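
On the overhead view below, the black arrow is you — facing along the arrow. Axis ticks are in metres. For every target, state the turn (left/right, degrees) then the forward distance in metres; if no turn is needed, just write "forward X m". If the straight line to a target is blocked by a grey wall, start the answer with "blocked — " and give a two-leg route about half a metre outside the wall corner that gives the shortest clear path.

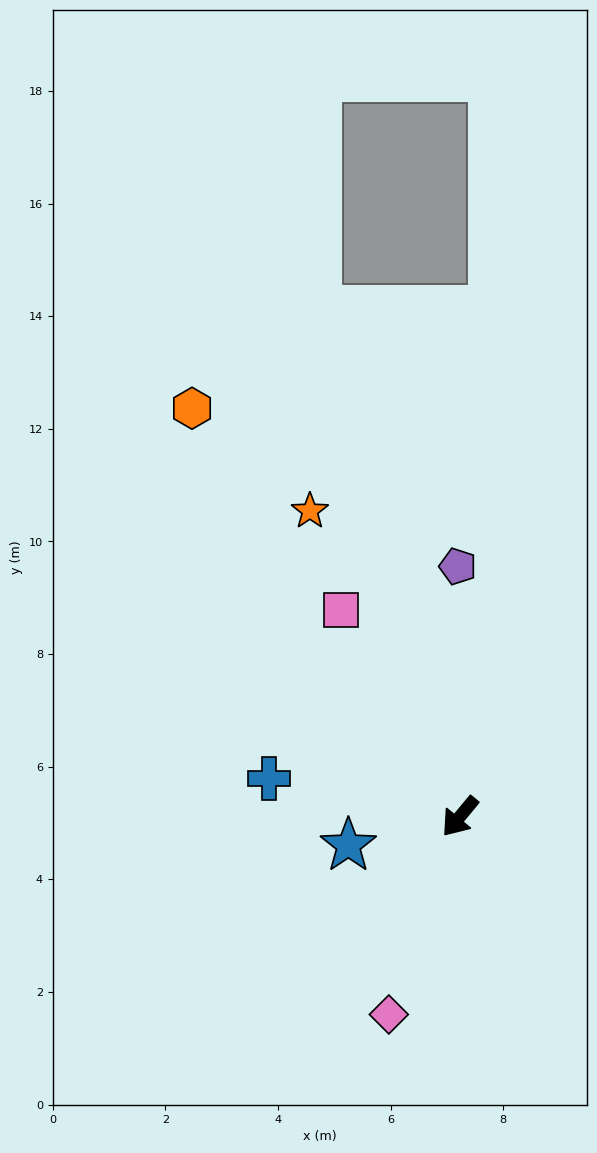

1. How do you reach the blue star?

turn right 36°, forward 2.0 m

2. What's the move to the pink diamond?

turn left 20°, forward 3.7 m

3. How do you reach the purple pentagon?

turn right 140°, forward 4.4 m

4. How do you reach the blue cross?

turn right 62°, forward 3.5 m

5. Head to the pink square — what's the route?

turn right 110°, forward 4.2 m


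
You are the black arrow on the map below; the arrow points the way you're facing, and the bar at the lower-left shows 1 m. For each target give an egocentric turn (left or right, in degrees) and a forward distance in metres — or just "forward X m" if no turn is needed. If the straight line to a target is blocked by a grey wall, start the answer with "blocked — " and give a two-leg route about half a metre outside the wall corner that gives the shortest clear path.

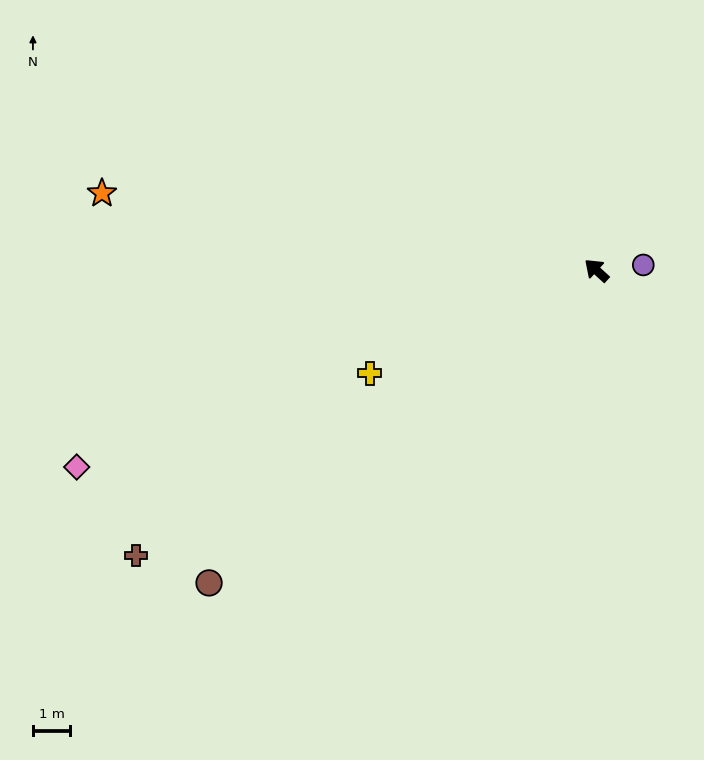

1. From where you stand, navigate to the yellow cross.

turn left 67°, forward 6.7 m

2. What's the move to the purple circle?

turn right 131°, forward 1.3 m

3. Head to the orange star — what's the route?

turn left 33°, forward 13.5 m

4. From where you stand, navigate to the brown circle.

turn left 81°, forward 13.5 m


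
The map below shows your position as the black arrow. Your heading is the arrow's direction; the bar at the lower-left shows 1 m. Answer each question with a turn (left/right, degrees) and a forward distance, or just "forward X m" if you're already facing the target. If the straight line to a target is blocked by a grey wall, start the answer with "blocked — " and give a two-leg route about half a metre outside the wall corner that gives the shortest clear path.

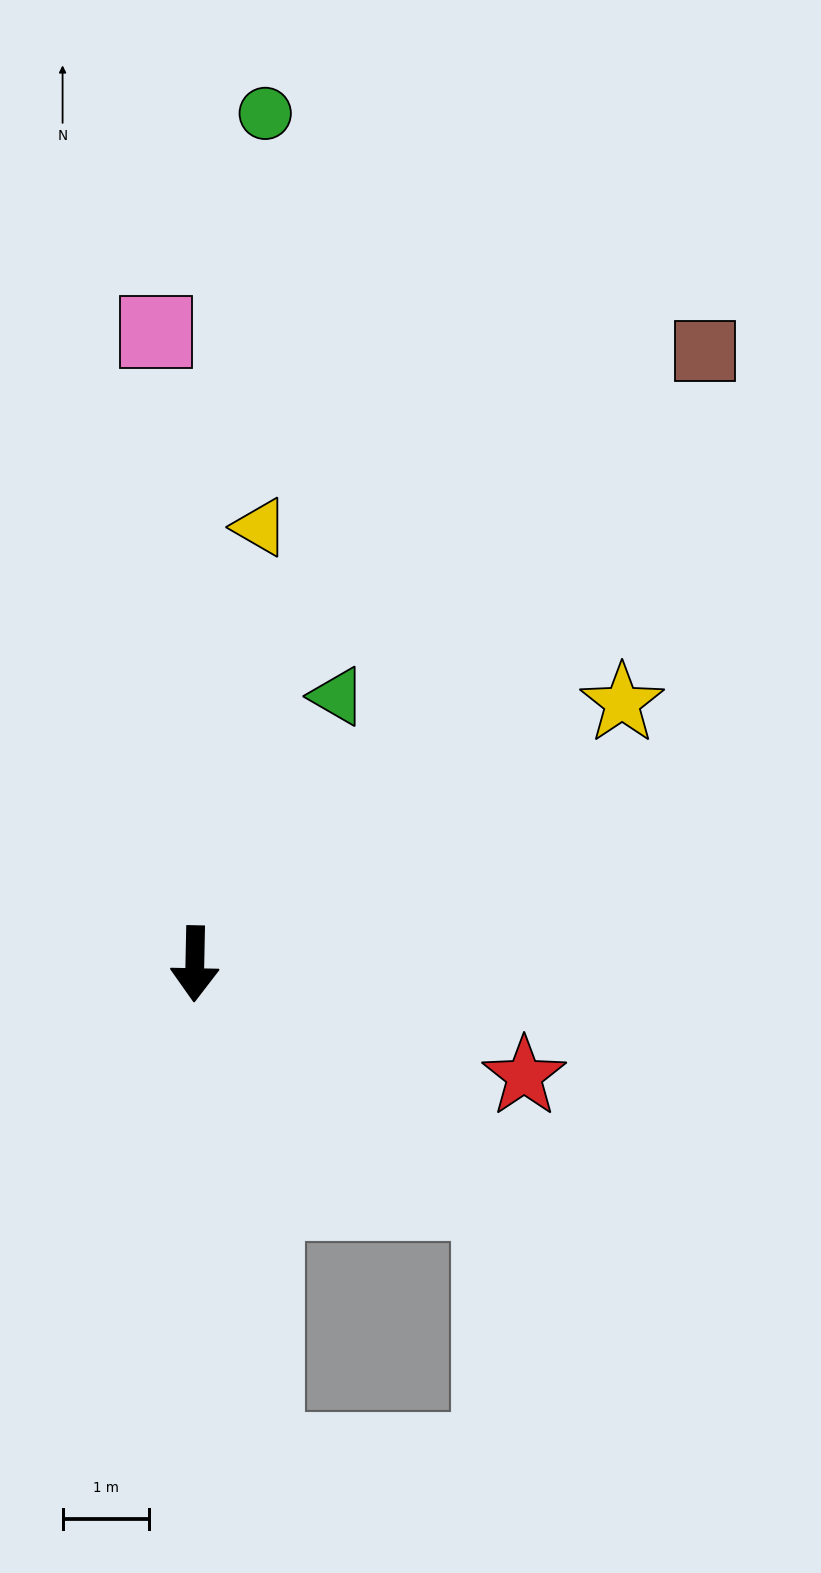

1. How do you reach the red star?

turn left 72°, forward 4.0 m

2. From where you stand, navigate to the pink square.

turn right 175°, forward 7.3 m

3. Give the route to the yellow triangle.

turn left 173°, forward 5.1 m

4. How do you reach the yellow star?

turn left 123°, forward 5.8 m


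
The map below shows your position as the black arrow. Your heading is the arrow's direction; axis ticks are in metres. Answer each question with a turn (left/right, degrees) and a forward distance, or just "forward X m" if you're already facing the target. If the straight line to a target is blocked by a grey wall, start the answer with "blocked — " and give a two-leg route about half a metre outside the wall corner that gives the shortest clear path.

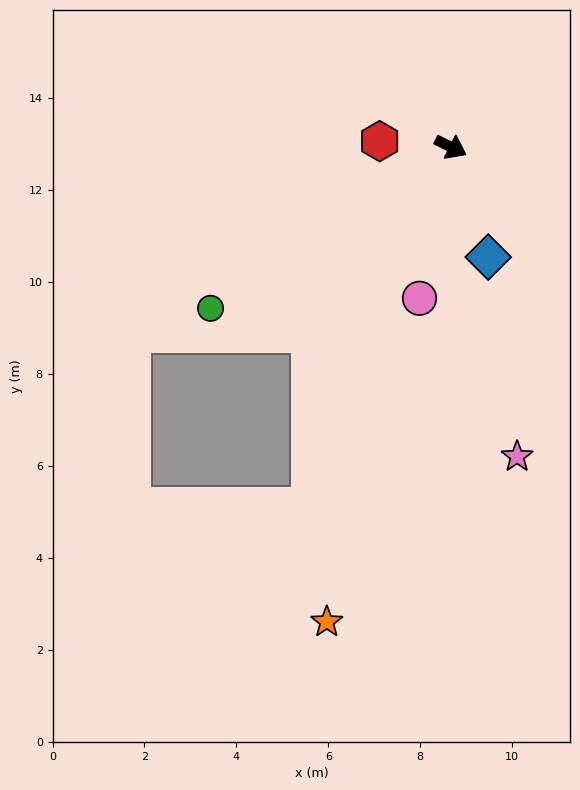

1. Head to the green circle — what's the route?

turn right 119°, forward 6.3 m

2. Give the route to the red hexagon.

turn right 158°, forward 1.6 m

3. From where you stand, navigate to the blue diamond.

turn right 44°, forward 2.5 m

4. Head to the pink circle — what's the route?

turn right 75°, forward 3.4 m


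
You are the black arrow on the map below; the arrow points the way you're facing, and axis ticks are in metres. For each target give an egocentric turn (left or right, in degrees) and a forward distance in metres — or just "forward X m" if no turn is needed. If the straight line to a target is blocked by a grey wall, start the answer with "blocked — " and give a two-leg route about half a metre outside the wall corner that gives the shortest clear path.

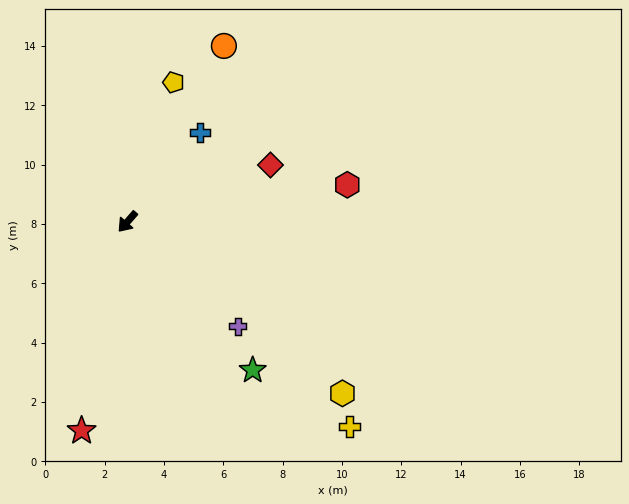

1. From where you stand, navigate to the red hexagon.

turn left 141°, forward 7.5 m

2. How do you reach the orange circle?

turn right 168°, forward 6.8 m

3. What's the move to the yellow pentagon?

turn right 157°, forward 4.9 m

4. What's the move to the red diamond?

turn left 153°, forward 5.2 m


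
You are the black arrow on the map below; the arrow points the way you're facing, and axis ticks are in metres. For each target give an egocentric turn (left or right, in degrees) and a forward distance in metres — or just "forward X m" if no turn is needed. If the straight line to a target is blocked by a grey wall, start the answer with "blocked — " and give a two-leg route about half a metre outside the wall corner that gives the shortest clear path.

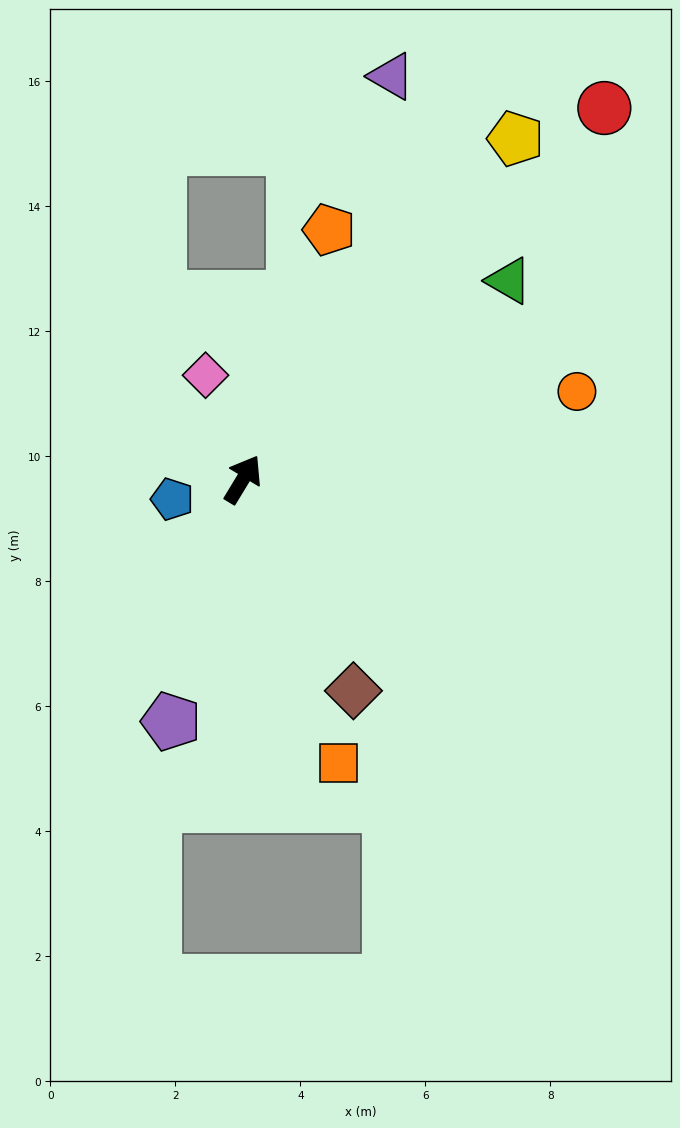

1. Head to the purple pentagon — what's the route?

turn right 165°, forward 4.0 m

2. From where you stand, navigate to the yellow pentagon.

turn right 7°, forward 7.0 m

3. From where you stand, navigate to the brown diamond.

turn right 121°, forward 3.8 m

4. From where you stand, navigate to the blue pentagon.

turn left 137°, forward 1.2 m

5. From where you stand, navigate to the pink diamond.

turn left 51°, forward 1.8 m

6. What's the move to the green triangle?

turn right 22°, forward 5.3 m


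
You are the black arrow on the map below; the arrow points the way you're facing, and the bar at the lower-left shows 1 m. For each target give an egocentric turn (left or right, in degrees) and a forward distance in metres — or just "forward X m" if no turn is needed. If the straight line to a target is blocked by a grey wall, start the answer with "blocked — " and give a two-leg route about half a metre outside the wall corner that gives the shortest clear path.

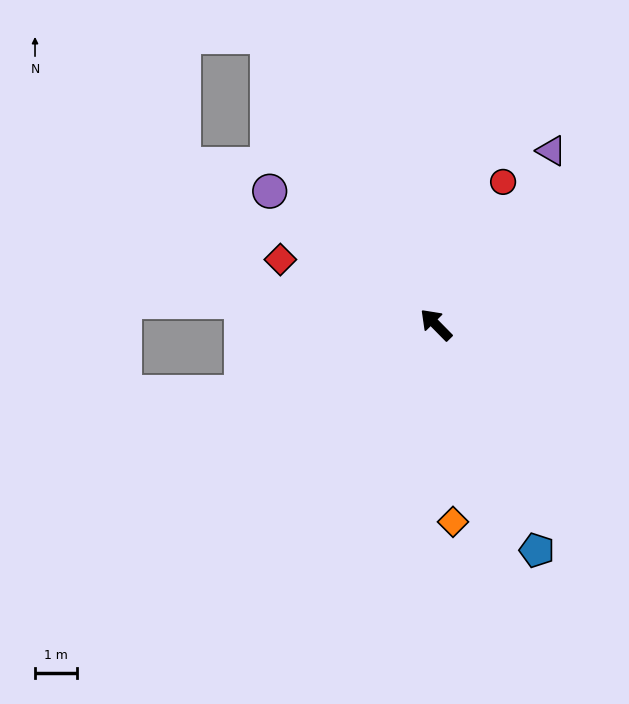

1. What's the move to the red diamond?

turn left 23°, forward 4.0 m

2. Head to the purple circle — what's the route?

turn left 7°, forward 5.1 m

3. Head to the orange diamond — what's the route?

turn left 140°, forward 4.7 m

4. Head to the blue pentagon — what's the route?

turn left 160°, forward 5.9 m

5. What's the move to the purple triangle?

turn right 78°, forward 5.0 m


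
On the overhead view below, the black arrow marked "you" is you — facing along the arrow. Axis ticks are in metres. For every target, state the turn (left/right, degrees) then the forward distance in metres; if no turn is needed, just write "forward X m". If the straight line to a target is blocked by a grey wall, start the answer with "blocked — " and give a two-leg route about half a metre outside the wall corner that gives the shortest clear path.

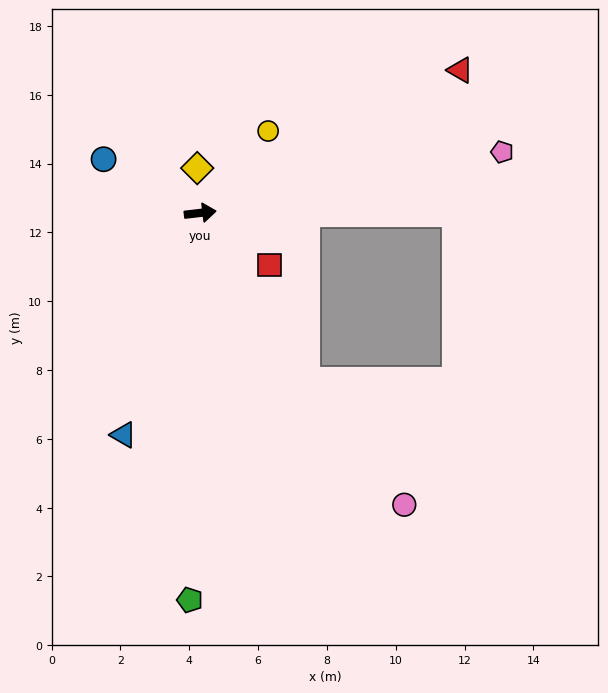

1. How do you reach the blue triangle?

turn right 116°, forward 6.8 m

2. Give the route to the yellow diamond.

turn left 87°, forward 1.3 m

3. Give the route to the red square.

turn right 43°, forward 2.5 m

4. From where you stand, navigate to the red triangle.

turn left 22°, forward 8.6 m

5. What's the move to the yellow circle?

turn left 44°, forward 3.1 m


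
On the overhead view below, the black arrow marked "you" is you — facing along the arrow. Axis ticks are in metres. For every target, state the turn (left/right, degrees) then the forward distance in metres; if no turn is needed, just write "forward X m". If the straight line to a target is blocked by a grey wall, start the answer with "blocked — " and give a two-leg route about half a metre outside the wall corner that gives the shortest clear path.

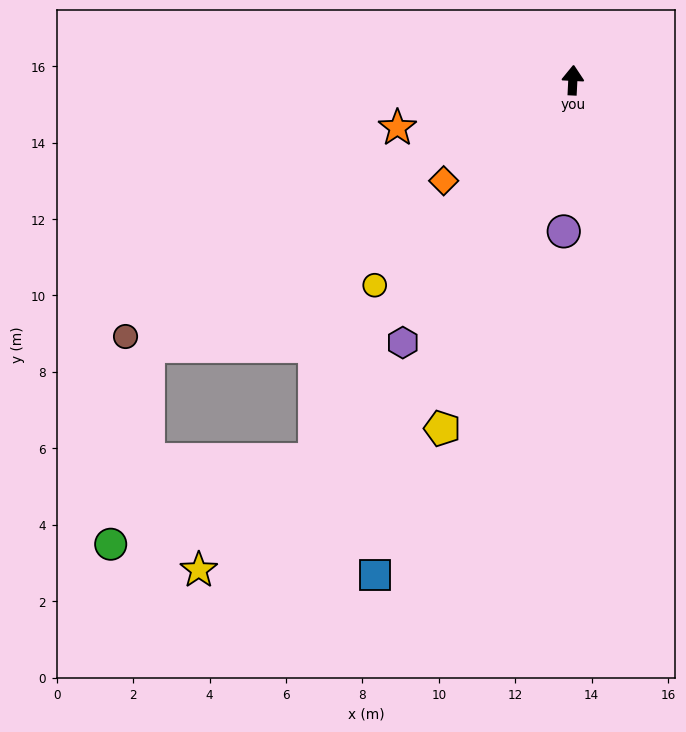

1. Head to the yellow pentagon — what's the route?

turn left 162°, forward 9.7 m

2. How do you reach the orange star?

turn left 108°, forward 4.8 m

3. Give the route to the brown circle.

turn left 123°, forward 13.5 m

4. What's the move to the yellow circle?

turn left 139°, forward 7.5 m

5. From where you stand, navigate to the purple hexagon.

turn left 150°, forward 8.2 m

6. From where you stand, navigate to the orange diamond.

turn left 131°, forward 4.3 m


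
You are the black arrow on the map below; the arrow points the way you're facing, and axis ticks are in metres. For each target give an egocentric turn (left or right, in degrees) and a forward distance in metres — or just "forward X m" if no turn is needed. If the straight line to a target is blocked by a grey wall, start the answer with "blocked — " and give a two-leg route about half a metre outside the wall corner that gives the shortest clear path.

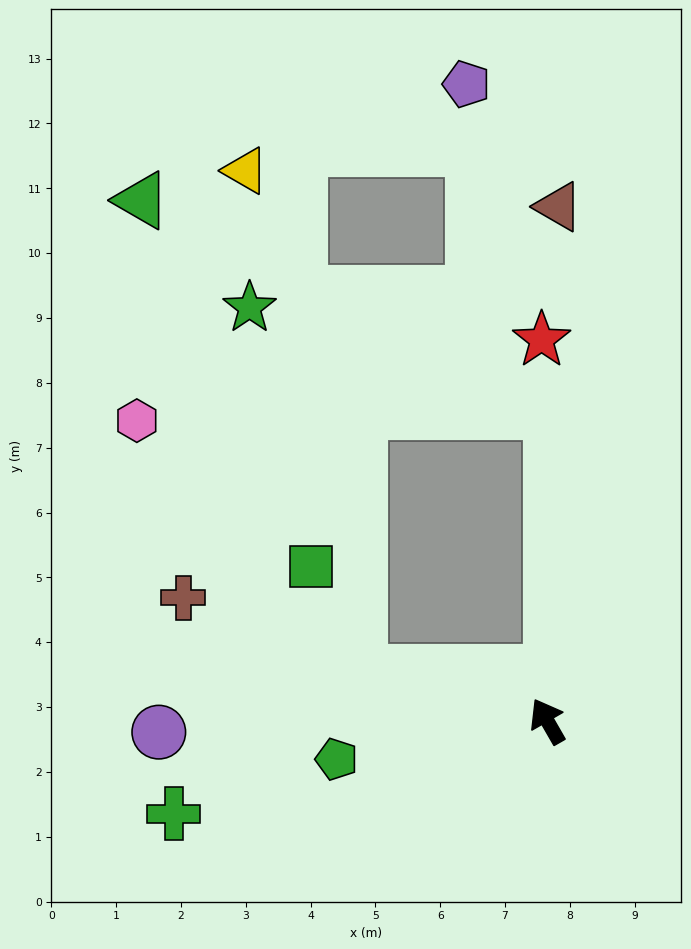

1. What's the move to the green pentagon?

turn left 70°, forward 3.3 m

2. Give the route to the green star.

blocked — turn right 31°, forward 4.8 m, then turn left 72°, forward 4.9 m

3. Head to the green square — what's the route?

blocked — turn left 45°, forward 3.0 m, then turn right 50°, forward 1.8 m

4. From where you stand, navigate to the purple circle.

turn left 62°, forward 6.0 m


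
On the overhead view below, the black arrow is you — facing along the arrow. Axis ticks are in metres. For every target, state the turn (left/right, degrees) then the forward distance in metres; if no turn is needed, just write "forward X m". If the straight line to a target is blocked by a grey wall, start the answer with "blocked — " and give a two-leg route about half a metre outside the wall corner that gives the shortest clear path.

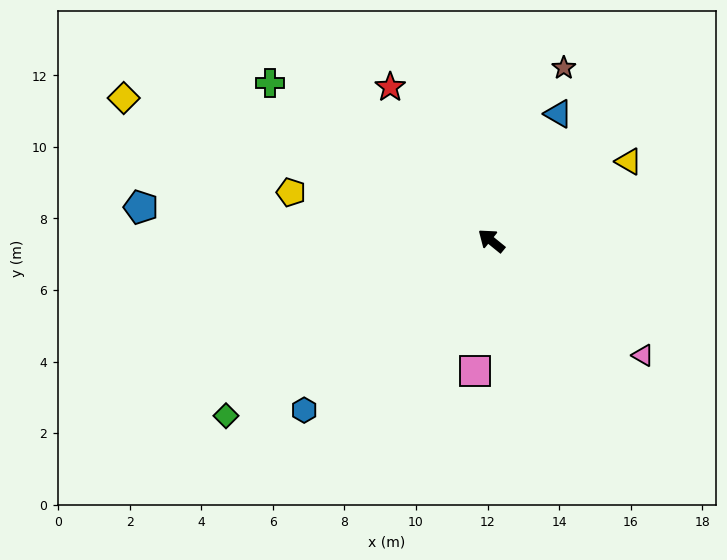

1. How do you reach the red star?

turn right 18°, forward 5.1 m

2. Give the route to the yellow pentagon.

turn left 25°, forward 5.8 m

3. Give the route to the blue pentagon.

turn left 34°, forward 9.8 m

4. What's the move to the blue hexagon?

turn left 81°, forward 7.1 m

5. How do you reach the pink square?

turn left 122°, forward 3.7 m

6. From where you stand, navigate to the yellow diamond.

turn left 18°, forward 11.0 m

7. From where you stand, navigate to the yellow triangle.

turn right 111°, forward 4.4 m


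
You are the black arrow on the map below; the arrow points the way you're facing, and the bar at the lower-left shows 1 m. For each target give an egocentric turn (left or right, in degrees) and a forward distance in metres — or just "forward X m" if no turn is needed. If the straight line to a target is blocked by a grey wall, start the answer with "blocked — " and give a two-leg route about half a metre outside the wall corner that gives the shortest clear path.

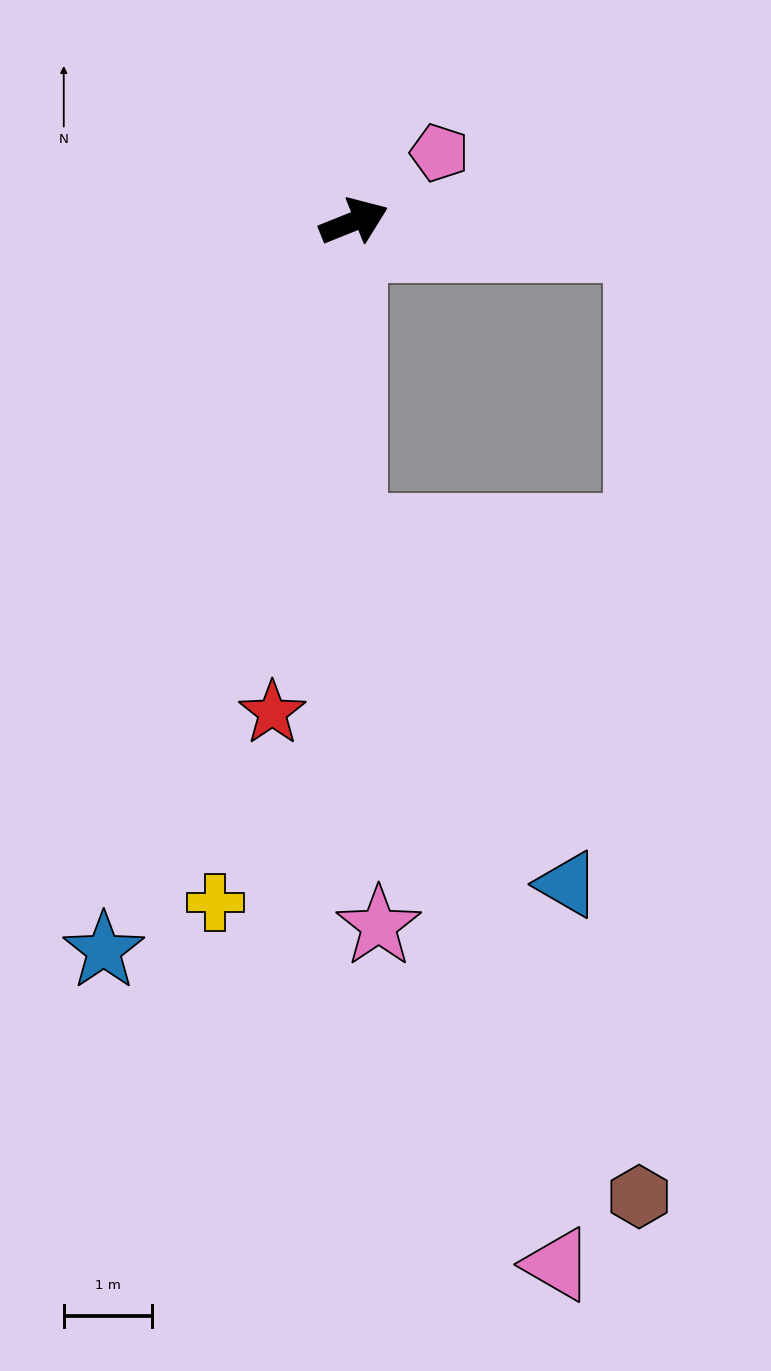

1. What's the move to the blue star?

turn right 131°, forward 8.7 m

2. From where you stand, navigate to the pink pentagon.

turn left 17°, forward 1.2 m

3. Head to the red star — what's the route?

turn right 121°, forward 5.6 m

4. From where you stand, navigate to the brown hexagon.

blocked — turn right 26°, forward 3.3 m, then turn right 86°, forward 10.8 m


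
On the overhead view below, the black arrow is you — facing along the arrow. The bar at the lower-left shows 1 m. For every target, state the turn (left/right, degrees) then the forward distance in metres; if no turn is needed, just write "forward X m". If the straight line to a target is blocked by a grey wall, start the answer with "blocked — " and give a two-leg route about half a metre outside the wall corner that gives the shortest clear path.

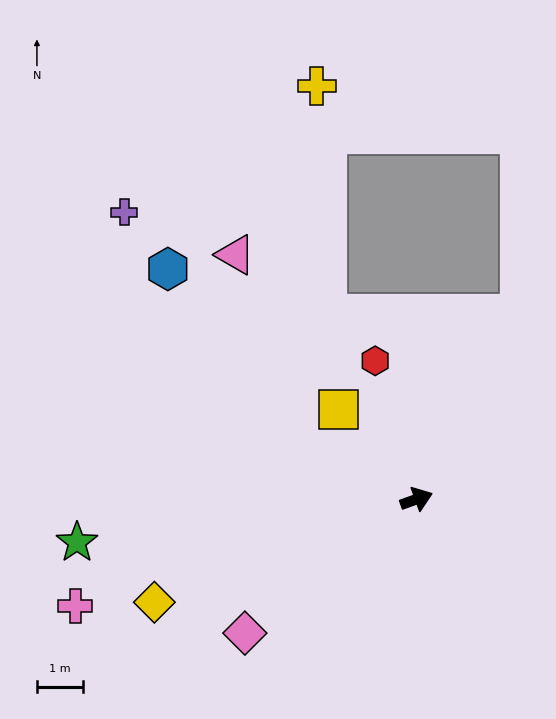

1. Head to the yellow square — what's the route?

turn left 111°, forward 2.6 m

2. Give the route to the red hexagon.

turn left 87°, forward 3.1 m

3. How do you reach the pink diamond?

turn right 162°, forward 4.7 m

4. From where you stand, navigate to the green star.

turn left 167°, forward 7.4 m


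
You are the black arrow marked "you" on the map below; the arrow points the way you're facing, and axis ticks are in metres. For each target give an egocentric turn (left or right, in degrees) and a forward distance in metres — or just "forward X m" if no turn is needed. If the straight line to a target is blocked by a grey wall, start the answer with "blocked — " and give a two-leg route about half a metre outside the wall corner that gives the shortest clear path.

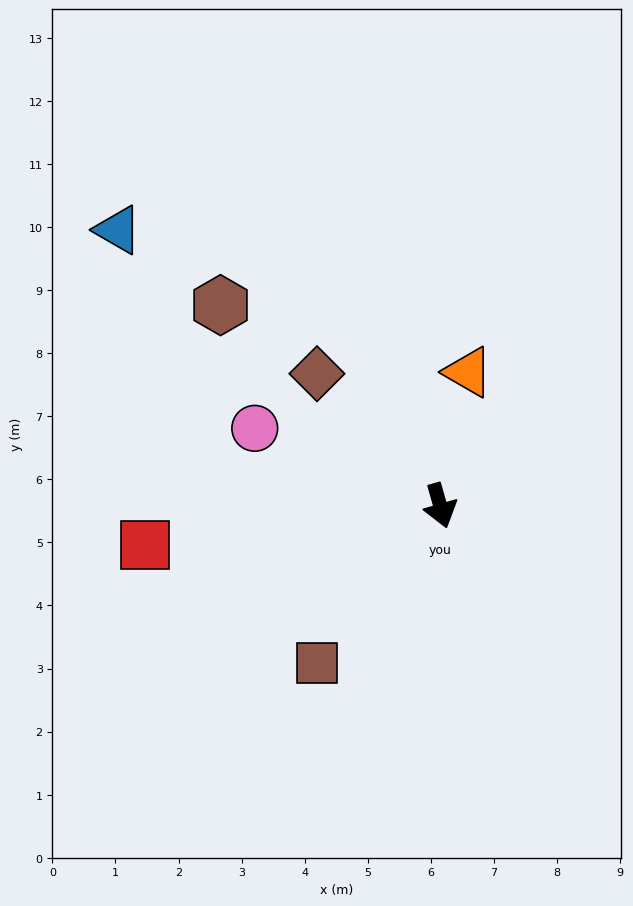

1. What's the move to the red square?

turn right 98°, forward 4.7 m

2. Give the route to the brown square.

turn right 54°, forward 3.2 m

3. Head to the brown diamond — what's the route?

turn right 153°, forward 2.9 m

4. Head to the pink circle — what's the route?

turn right 129°, forward 3.2 m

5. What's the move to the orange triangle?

turn left 152°, forward 2.2 m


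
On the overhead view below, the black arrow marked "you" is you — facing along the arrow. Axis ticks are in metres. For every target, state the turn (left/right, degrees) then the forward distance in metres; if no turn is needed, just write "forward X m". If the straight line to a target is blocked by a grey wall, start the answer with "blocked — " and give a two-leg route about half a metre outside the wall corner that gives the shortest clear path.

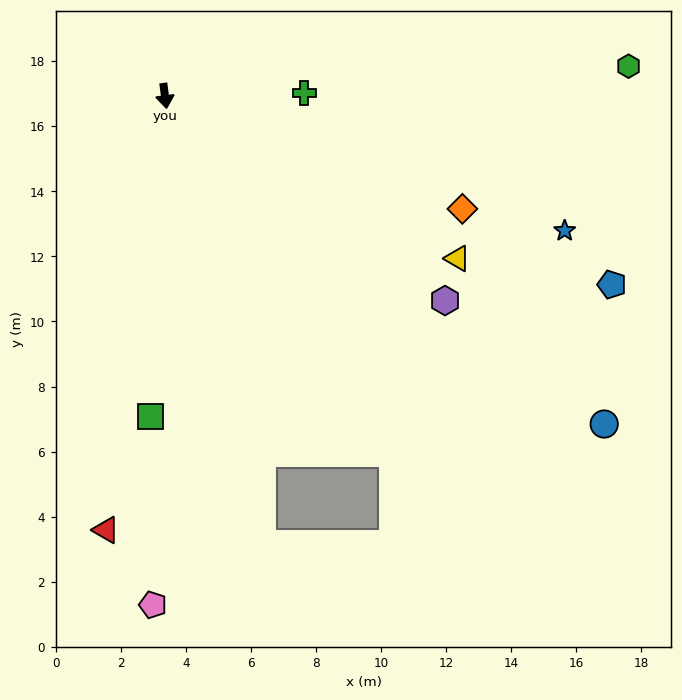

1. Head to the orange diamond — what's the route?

turn left 62°, forward 9.8 m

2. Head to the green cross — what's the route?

turn left 84°, forward 4.3 m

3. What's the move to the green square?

turn right 10°, forward 9.9 m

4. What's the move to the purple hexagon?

turn left 47°, forward 10.7 m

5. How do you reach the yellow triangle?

turn left 54°, forward 10.3 m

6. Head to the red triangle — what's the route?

turn right 15°, forward 13.5 m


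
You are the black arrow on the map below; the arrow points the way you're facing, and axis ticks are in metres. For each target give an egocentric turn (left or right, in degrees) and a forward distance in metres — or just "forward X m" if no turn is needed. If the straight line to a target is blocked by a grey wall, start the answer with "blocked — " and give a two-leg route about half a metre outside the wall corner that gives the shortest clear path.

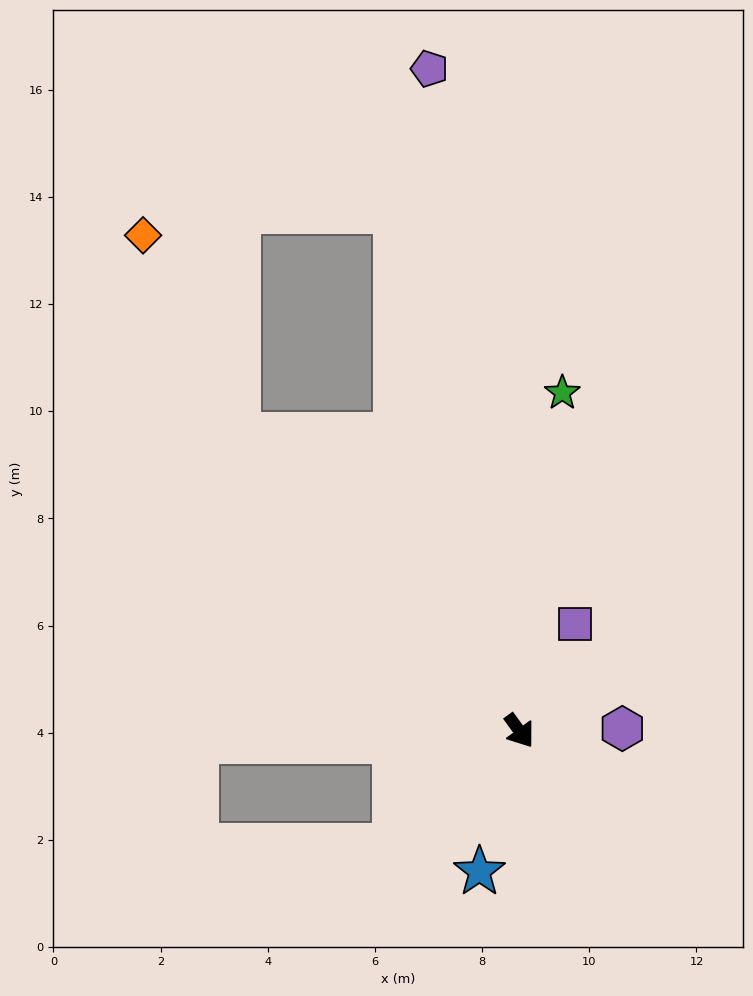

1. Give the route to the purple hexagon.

turn left 55°, forward 1.9 m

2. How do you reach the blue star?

turn right 52°, forward 2.7 m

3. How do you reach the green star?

turn left 137°, forward 6.4 m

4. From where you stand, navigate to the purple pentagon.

turn left 152°, forward 12.5 m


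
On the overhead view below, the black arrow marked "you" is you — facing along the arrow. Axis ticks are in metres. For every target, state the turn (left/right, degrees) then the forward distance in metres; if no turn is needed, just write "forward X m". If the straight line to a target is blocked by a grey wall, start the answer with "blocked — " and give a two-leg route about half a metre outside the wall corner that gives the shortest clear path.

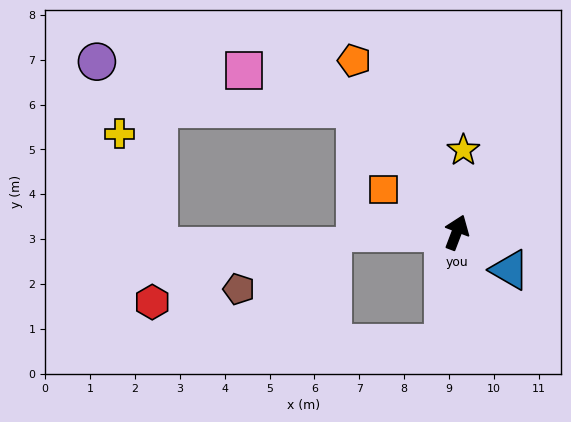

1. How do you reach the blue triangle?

turn right 104°, forward 1.4 m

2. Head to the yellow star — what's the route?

turn left 16°, forward 1.8 m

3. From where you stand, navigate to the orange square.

turn left 80°, forward 1.9 m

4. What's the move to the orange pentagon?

turn left 52°, forward 4.5 m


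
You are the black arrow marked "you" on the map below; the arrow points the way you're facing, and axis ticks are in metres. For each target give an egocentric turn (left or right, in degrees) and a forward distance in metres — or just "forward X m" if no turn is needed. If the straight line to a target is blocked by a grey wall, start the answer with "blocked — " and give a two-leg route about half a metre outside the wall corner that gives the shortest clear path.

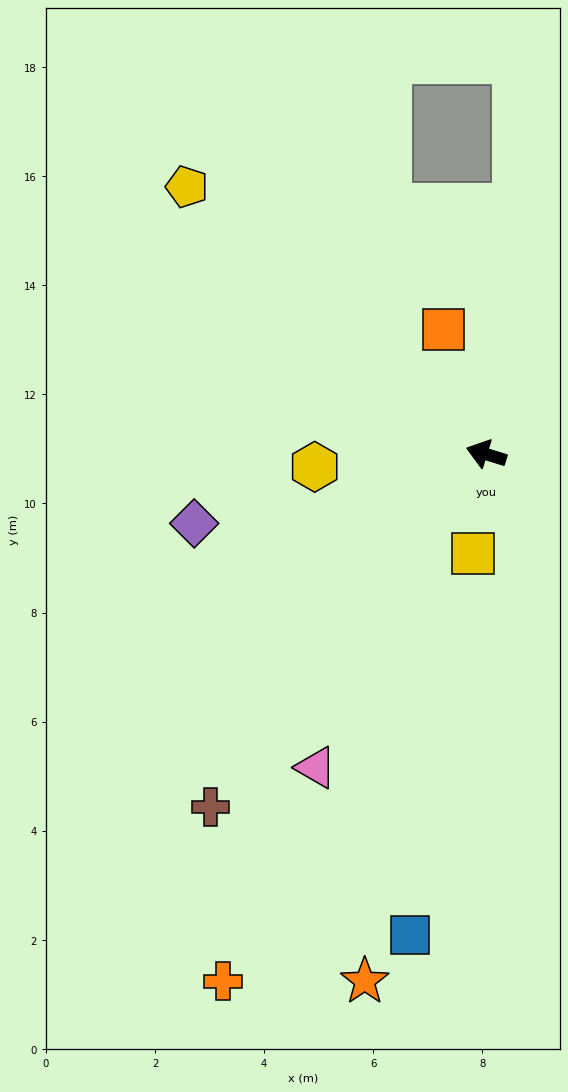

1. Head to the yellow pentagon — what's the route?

turn right 25°, forward 7.4 m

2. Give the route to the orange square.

turn right 54°, forward 2.4 m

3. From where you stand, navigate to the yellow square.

turn left 100°, forward 1.8 m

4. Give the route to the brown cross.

turn left 69°, forward 8.2 m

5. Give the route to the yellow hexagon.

turn left 21°, forward 3.2 m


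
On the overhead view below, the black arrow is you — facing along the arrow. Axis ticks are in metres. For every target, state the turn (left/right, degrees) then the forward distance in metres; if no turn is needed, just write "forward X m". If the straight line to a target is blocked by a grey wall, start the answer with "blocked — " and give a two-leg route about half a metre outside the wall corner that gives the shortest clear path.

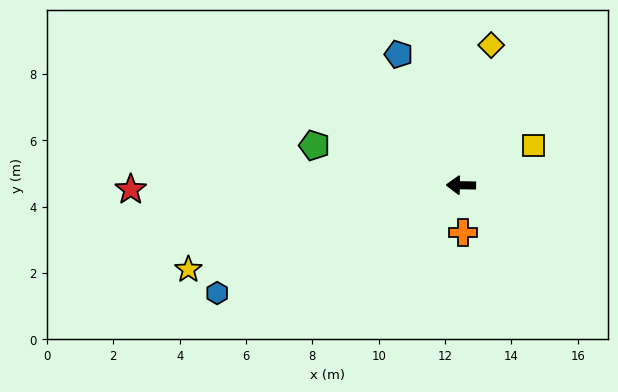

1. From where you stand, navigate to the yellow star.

turn left 18°, forward 8.6 m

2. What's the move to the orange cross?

turn left 93°, forward 1.4 m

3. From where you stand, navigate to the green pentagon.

turn right 14°, forward 4.6 m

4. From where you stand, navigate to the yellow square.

turn right 150°, forward 2.5 m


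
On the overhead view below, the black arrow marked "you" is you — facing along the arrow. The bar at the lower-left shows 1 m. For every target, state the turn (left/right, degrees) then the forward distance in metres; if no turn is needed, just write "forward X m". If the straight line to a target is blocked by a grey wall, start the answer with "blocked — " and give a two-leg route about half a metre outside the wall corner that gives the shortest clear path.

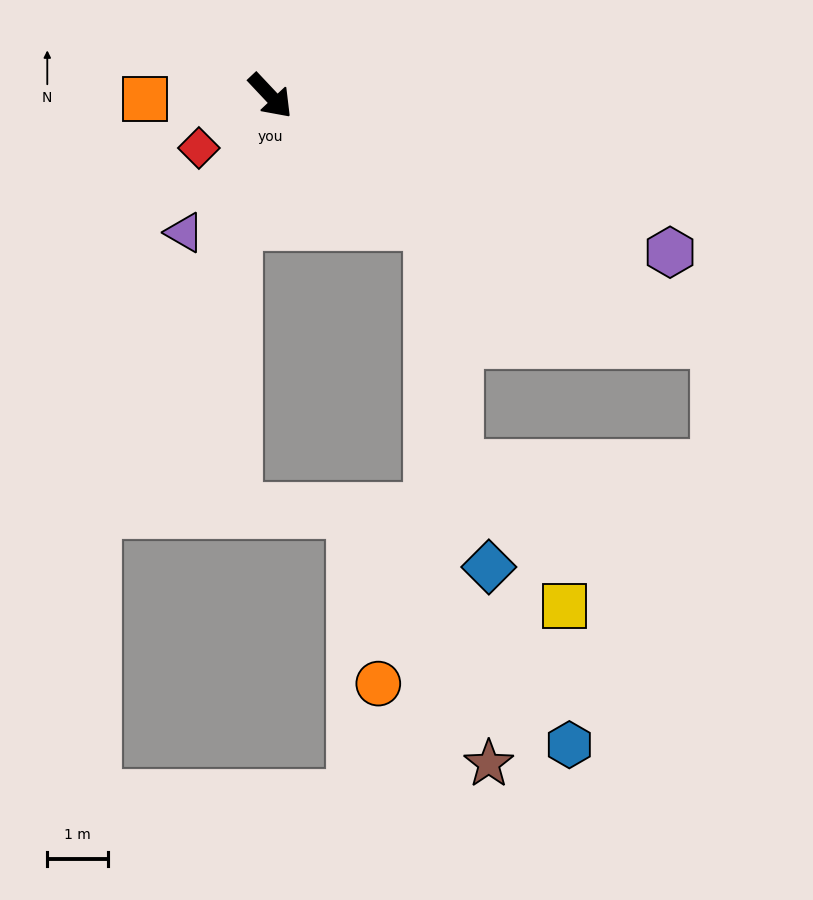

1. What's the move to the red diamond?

turn right 97°, forward 1.5 m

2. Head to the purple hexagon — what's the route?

turn left 25°, forward 7.1 m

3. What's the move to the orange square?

turn right 132°, forward 2.1 m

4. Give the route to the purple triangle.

turn right 75°, forward 2.7 m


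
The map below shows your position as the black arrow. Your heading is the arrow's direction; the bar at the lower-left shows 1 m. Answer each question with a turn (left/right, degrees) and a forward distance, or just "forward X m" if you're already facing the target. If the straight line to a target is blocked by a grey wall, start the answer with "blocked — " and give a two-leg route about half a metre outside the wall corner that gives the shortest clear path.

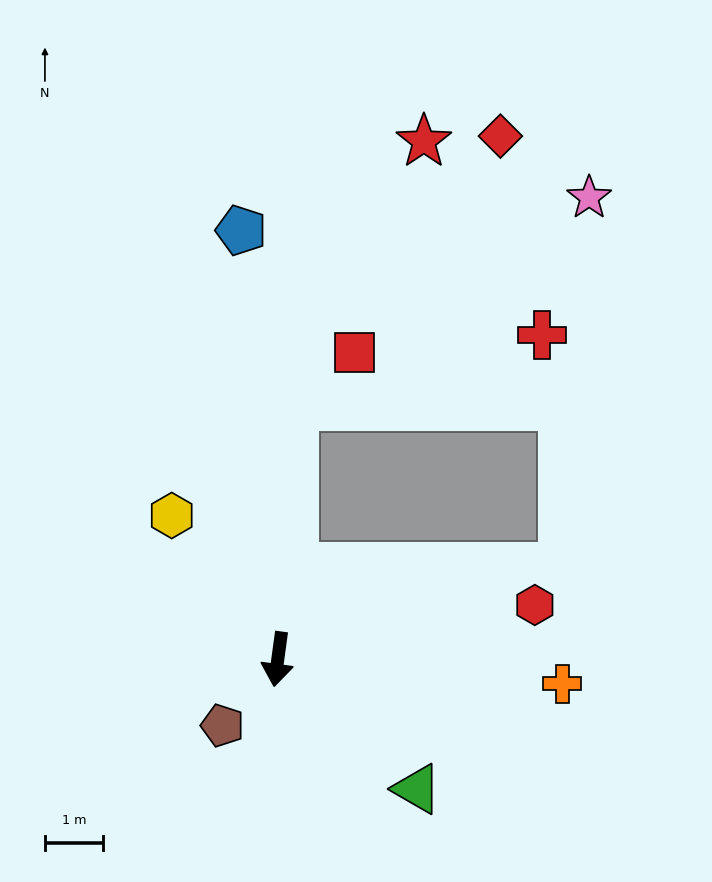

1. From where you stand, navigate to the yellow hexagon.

turn right 136°, forward 3.1 m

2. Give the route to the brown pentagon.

turn right 32°, forward 1.5 m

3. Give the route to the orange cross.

turn left 93°, forward 4.9 m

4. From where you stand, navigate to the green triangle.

turn left 55°, forward 3.3 m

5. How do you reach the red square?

blocked — turn right 176°, forward 4.4 m, then turn right 45°, forward 1.4 m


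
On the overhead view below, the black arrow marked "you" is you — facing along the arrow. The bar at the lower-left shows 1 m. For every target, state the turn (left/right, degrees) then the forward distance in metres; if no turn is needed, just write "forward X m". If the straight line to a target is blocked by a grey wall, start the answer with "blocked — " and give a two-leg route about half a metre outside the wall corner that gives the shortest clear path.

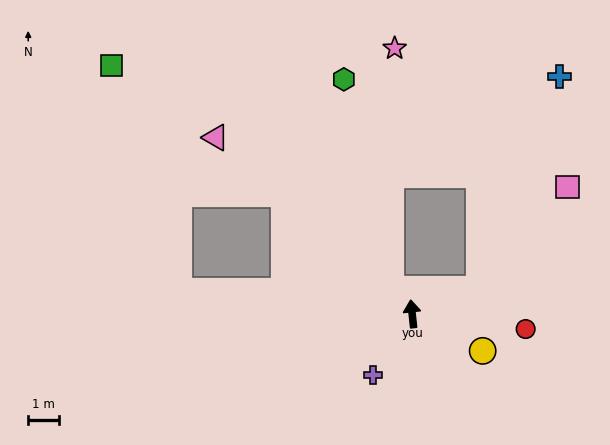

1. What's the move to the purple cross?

turn left 141°, forward 2.3 m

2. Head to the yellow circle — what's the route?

turn right 124°, forward 2.6 m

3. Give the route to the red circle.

turn right 104°, forward 3.7 m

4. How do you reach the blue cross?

blocked — turn right 75°, forward 2.3 m, then turn left 48°, forward 7.3 m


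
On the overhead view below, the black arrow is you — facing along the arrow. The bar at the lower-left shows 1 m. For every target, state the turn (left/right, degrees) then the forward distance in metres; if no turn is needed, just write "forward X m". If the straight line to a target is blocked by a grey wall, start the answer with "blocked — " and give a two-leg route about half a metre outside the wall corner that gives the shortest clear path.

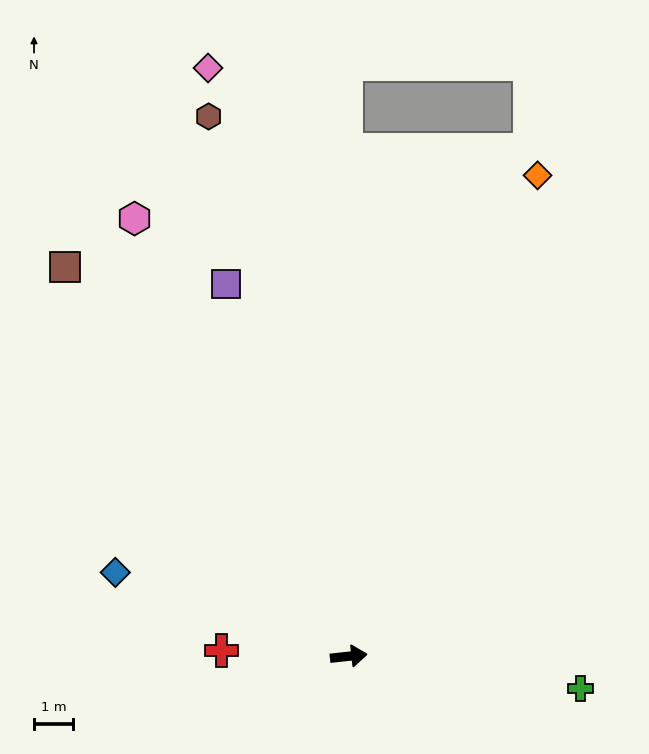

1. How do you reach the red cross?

turn left 171°, forward 3.3 m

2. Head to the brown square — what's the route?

turn left 120°, forward 12.3 m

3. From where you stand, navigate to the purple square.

turn left 102°, forward 10.0 m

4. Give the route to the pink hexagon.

turn left 110°, forward 12.5 m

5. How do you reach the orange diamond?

turn left 62°, forward 13.2 m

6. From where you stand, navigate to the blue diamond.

turn left 154°, forward 6.3 m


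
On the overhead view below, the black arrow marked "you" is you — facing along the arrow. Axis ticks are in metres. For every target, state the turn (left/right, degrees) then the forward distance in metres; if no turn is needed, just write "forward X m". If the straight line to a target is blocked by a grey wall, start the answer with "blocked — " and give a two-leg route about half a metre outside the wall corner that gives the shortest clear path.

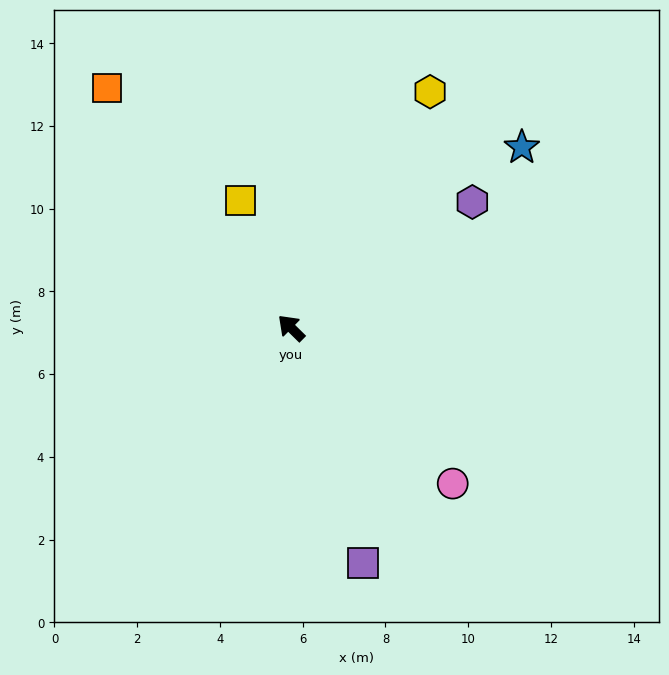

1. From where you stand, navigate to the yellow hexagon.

turn right 76°, forward 6.6 m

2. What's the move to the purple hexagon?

turn right 101°, forward 5.3 m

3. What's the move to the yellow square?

turn right 24°, forward 3.3 m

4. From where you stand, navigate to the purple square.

turn left 152°, forward 5.9 m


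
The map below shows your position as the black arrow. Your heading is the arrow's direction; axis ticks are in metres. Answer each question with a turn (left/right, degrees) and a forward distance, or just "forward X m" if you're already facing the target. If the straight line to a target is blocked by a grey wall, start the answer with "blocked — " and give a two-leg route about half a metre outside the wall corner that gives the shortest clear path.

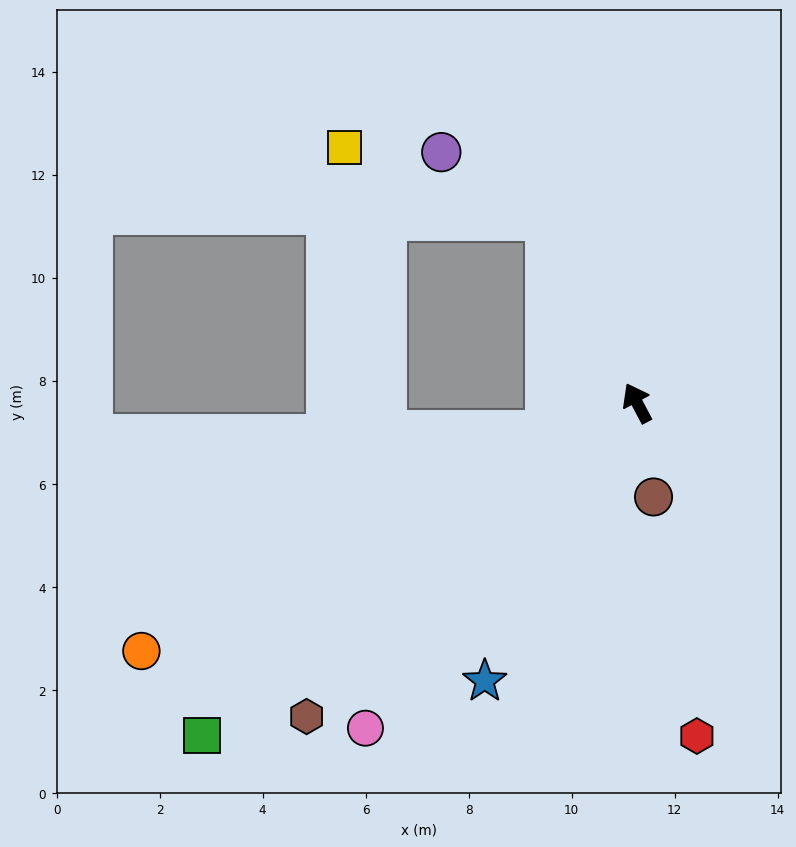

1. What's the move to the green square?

turn left 99°, forward 10.6 m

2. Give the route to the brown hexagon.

turn left 106°, forward 8.8 m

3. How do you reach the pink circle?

turn left 112°, forward 8.2 m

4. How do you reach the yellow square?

blocked — turn right 2°, forward 4.0 m, then turn left 45°, forward 4.2 m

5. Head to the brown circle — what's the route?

turn left 162°, forward 1.9 m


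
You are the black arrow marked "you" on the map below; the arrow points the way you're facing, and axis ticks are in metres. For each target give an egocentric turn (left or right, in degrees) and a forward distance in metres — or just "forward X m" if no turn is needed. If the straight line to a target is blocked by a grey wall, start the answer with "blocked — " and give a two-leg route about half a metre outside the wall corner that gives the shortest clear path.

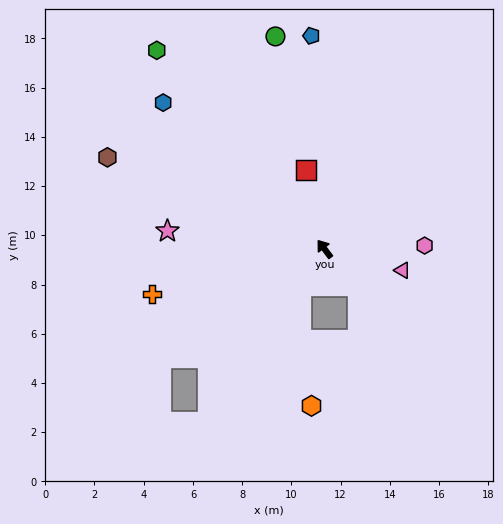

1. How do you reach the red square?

turn right 24°, forward 3.3 m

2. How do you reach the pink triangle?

turn right 142°, forward 3.3 m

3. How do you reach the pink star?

turn left 46°, forward 6.4 m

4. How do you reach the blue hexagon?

turn left 11°, forward 8.8 m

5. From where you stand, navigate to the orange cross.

turn left 68°, forward 7.2 m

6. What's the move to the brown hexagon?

turn left 30°, forward 9.6 m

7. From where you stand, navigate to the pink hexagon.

turn right 125°, forward 4.1 m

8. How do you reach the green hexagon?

turn left 3°, forward 10.6 m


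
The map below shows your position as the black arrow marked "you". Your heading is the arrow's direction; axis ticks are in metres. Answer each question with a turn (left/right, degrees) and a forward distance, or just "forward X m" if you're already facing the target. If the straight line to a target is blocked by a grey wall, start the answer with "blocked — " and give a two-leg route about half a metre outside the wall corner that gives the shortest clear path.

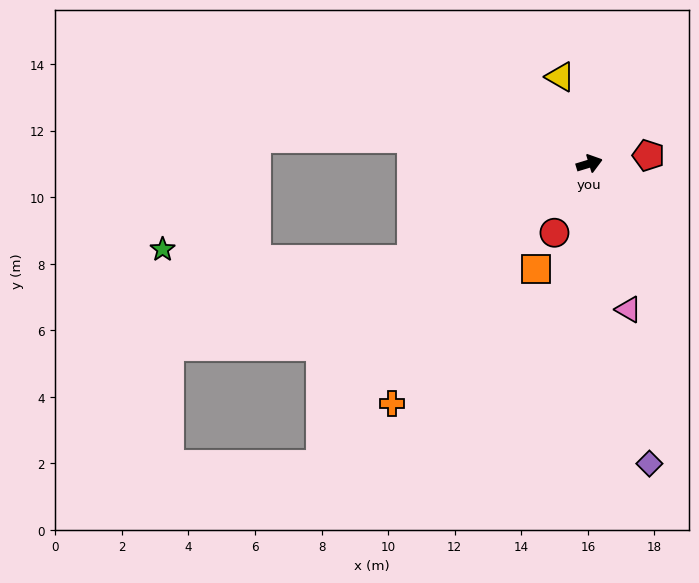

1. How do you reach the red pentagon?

turn right 9°, forward 1.8 m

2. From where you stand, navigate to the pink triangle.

turn right 92°, forward 4.5 m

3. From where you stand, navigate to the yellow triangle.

turn left 92°, forward 2.7 m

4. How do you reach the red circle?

turn right 134°, forward 2.3 m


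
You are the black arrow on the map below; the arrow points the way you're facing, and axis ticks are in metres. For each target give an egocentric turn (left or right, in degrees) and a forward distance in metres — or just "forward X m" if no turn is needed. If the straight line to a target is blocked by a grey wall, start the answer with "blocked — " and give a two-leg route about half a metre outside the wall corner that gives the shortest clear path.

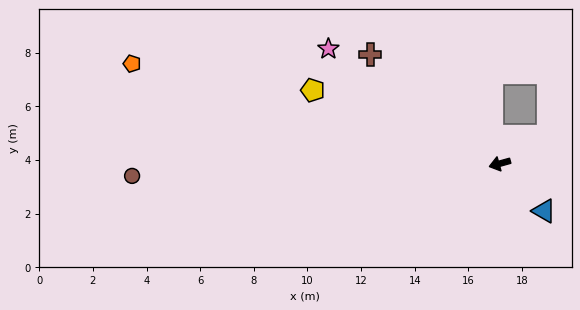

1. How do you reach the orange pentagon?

turn right 31°, forward 14.2 m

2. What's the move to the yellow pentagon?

turn right 37°, forward 7.5 m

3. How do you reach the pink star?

turn right 49°, forward 7.7 m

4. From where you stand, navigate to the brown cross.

turn right 56°, forward 6.3 m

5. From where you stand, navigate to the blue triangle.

turn left 117°, forward 2.4 m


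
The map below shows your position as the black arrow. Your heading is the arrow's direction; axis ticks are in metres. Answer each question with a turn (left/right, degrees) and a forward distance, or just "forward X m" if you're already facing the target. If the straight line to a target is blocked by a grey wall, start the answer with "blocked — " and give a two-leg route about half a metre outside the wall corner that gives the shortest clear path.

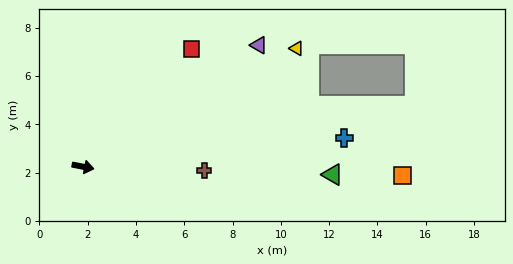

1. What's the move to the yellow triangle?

turn left 40°, forward 10.1 m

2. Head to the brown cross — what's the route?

turn left 9°, forward 5.0 m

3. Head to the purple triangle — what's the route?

turn left 46°, forward 8.9 m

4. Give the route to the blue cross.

turn left 17°, forward 10.9 m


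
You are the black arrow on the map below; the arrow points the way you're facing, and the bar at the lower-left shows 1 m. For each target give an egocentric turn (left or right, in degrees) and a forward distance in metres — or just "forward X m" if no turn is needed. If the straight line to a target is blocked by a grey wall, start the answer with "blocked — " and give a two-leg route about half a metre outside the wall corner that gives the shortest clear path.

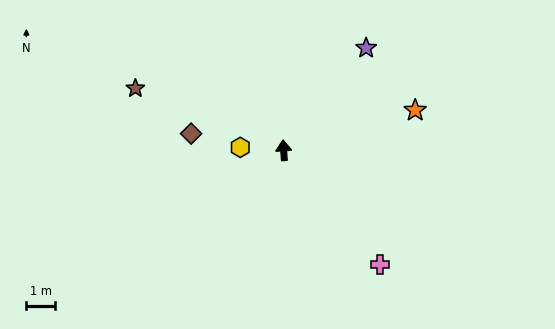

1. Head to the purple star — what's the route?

turn right 43°, forward 4.6 m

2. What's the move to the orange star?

turn right 77°, forward 4.8 m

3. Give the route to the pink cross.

turn right 144°, forward 5.2 m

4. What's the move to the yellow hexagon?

turn left 82°, forward 1.5 m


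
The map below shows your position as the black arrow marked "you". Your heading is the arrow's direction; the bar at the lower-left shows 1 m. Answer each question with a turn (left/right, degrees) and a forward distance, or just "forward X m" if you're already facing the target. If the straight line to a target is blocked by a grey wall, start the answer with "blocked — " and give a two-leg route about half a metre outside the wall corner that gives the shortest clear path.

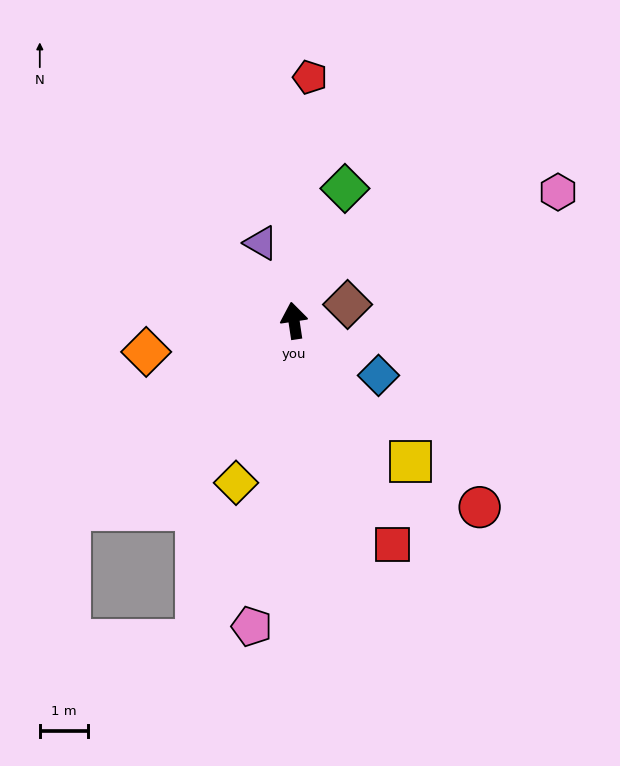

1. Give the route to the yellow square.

turn right 149°, forward 3.8 m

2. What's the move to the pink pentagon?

turn left 164°, forward 6.3 m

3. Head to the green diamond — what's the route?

turn right 30°, forward 2.9 m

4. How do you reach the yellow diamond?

turn left 152°, forward 3.5 m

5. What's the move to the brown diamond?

turn right 82°, forward 1.2 m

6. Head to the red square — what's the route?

turn right 165°, forward 5.0 m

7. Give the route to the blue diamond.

turn right 131°, forward 2.1 m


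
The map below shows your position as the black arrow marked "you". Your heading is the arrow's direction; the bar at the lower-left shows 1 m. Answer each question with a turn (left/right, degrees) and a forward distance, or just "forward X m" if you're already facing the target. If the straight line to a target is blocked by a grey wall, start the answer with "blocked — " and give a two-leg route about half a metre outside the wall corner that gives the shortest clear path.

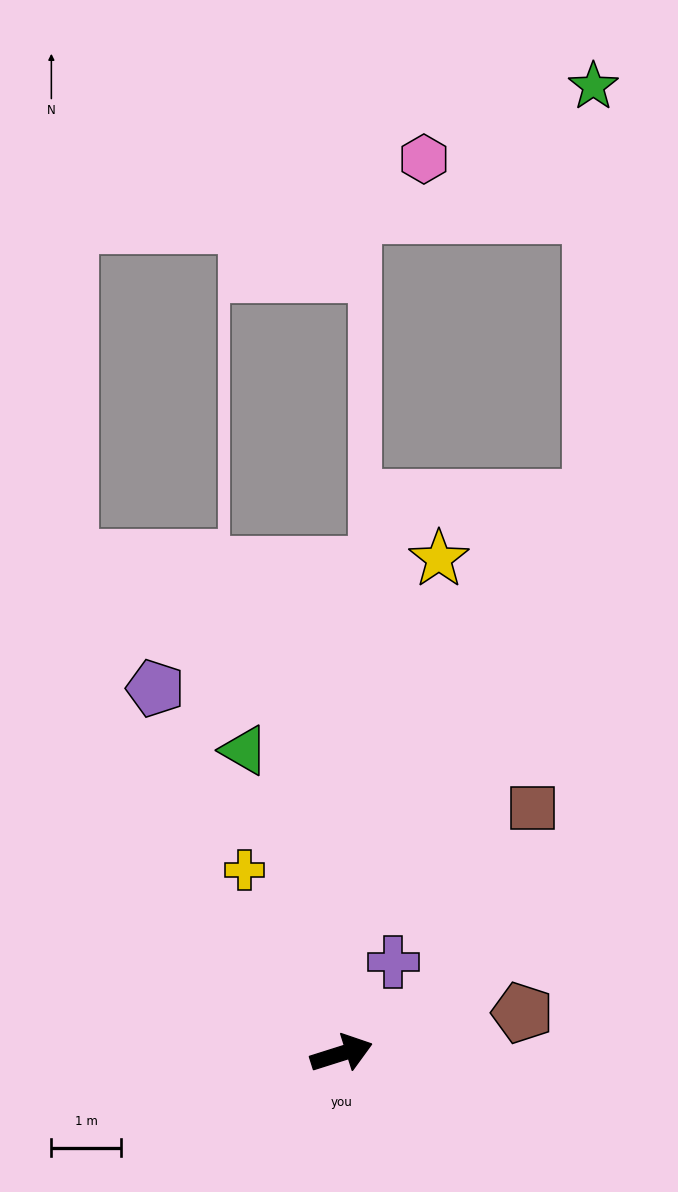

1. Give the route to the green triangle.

turn left 90°, forward 4.6 m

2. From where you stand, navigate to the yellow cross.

turn left 100°, forward 3.0 m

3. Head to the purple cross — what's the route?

turn left 43°, forward 1.5 m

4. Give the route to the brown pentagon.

turn right 5°, forward 2.7 m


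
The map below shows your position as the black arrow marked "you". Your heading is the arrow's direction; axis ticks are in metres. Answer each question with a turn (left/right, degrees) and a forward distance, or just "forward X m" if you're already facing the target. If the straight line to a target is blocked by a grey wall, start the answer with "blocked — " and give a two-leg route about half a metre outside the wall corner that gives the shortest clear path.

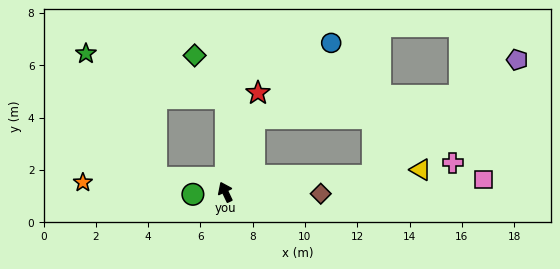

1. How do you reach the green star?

blocked — turn right 26°, forward 3.6 m, then turn left 73°, forward 5.6 m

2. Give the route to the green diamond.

blocked — turn right 26°, forward 3.6 m, then turn left 37°, forward 2.0 m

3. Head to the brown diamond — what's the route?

turn right 116°, forward 3.7 m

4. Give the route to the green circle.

turn left 69°, forward 1.2 m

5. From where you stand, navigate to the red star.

turn right 44°, forward 4.0 m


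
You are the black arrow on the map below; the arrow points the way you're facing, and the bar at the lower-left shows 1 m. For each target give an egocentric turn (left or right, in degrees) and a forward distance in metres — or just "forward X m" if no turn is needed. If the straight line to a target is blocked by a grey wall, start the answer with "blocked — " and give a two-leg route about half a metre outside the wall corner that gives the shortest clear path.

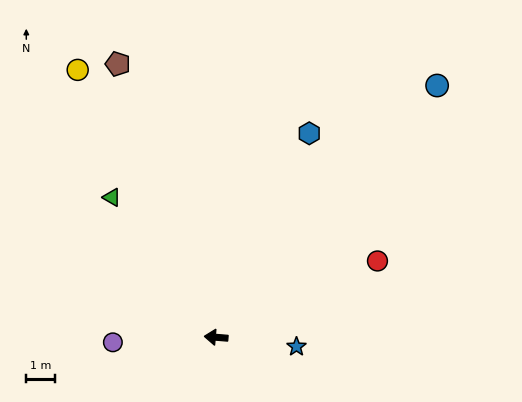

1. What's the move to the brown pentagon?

turn right 66°, forward 10.0 m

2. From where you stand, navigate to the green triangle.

turn right 49°, forward 6.0 m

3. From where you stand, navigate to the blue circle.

turn right 127°, forward 11.6 m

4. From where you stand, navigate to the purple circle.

turn left 7°, forward 3.6 m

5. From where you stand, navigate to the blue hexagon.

turn right 110°, forward 7.7 m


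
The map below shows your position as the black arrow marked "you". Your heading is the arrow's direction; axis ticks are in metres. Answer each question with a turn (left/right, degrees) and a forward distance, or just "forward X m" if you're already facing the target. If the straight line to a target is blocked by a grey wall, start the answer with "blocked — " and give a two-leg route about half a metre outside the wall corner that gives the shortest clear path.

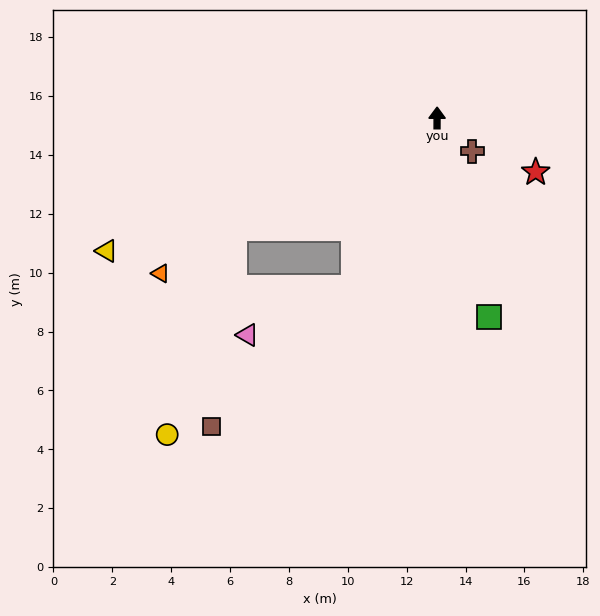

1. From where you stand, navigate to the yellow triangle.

turn left 112°, forward 12.1 m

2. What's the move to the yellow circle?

blocked — turn left 154°, forward 6.4 m, then turn right 25°, forward 8.1 m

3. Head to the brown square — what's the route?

blocked — turn left 154°, forward 6.4 m, then turn right 19°, forward 6.8 m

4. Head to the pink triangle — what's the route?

blocked — turn left 154°, forward 6.4 m, then turn right 39°, forward 3.9 m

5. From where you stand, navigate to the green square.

turn right 165°, forward 7.0 m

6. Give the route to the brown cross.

turn right 133°, forward 1.6 m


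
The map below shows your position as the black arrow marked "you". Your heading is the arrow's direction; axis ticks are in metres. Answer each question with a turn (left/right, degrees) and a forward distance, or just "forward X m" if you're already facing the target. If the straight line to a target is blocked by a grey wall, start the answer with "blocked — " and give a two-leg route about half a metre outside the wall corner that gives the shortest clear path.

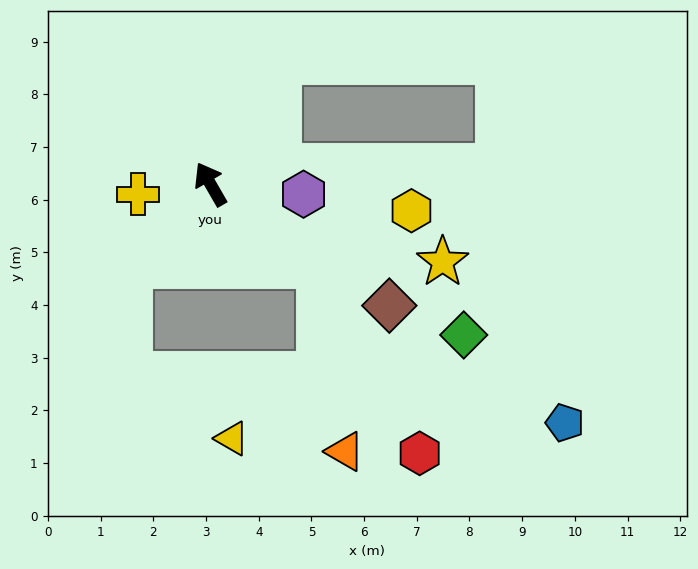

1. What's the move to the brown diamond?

turn right 154°, forward 4.1 m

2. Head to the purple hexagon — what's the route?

turn right 126°, forward 1.8 m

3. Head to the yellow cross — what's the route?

turn left 68°, forward 1.4 m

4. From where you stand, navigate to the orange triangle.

blocked — turn right 157°, forward 2.6 m, then turn right 45°, forward 3.6 m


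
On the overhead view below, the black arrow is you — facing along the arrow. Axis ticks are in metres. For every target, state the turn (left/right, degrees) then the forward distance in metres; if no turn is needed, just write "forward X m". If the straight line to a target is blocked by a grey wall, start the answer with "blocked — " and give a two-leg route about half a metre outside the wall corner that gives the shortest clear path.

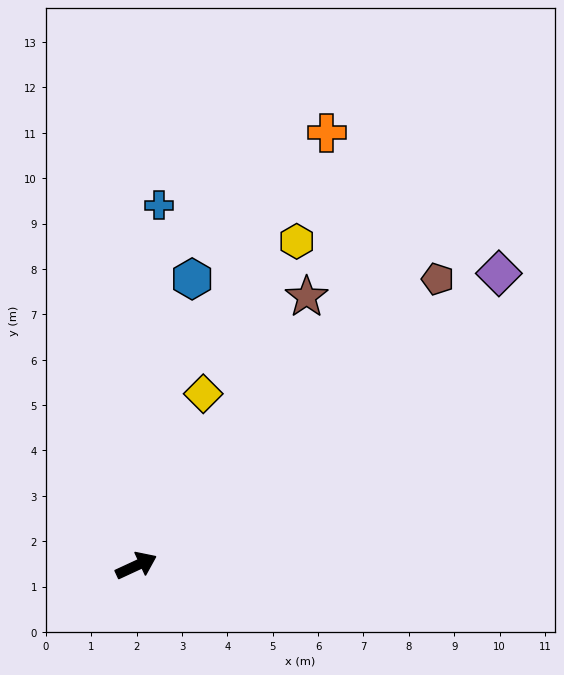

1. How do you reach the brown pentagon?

turn left 19°, forward 9.2 m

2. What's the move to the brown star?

turn left 33°, forward 7.0 m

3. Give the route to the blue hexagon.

turn left 54°, forward 6.4 m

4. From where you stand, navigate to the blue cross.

turn left 62°, forward 8.0 m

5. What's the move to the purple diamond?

turn left 14°, forward 10.3 m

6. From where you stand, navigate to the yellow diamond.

turn left 44°, forward 4.1 m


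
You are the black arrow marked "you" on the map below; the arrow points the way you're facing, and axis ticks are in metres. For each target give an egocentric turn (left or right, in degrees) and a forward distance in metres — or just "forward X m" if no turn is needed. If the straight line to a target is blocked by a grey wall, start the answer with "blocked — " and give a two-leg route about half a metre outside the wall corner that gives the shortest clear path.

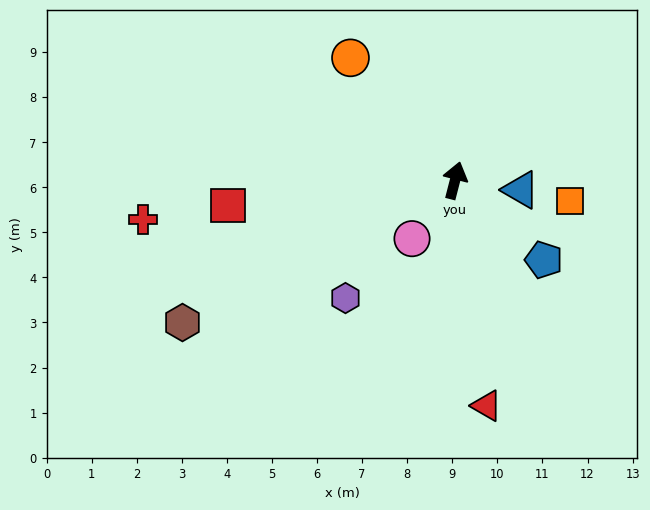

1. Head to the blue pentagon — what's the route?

turn right 117°, forward 2.6 m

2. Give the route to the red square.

turn left 111°, forward 5.1 m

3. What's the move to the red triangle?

turn right 158°, forward 5.0 m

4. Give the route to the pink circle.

turn left 158°, forward 1.6 m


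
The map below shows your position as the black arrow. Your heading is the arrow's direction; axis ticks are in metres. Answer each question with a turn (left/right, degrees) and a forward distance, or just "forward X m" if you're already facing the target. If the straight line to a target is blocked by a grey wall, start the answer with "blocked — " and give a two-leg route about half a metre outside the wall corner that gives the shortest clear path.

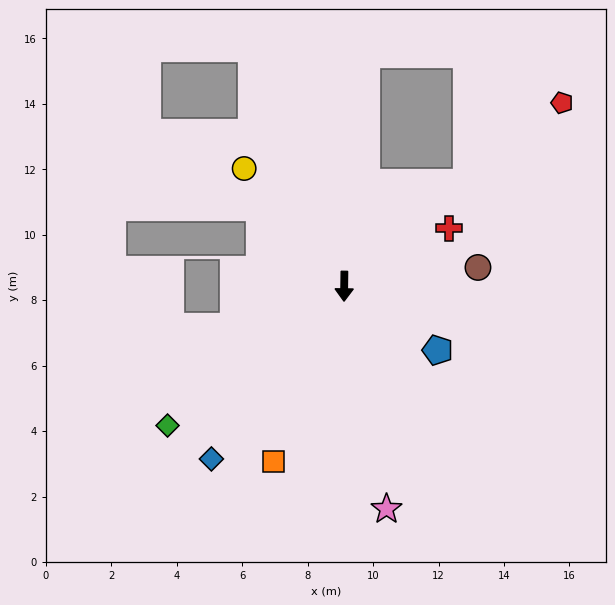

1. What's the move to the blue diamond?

turn right 37°, forward 6.7 m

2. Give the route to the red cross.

turn left 120°, forward 3.7 m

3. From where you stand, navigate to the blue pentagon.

turn left 56°, forward 3.5 m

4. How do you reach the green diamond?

turn right 51°, forward 6.9 m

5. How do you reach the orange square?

turn right 21°, forward 5.8 m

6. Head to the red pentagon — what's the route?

turn left 131°, forward 8.7 m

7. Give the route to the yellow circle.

turn right 139°, forward 4.7 m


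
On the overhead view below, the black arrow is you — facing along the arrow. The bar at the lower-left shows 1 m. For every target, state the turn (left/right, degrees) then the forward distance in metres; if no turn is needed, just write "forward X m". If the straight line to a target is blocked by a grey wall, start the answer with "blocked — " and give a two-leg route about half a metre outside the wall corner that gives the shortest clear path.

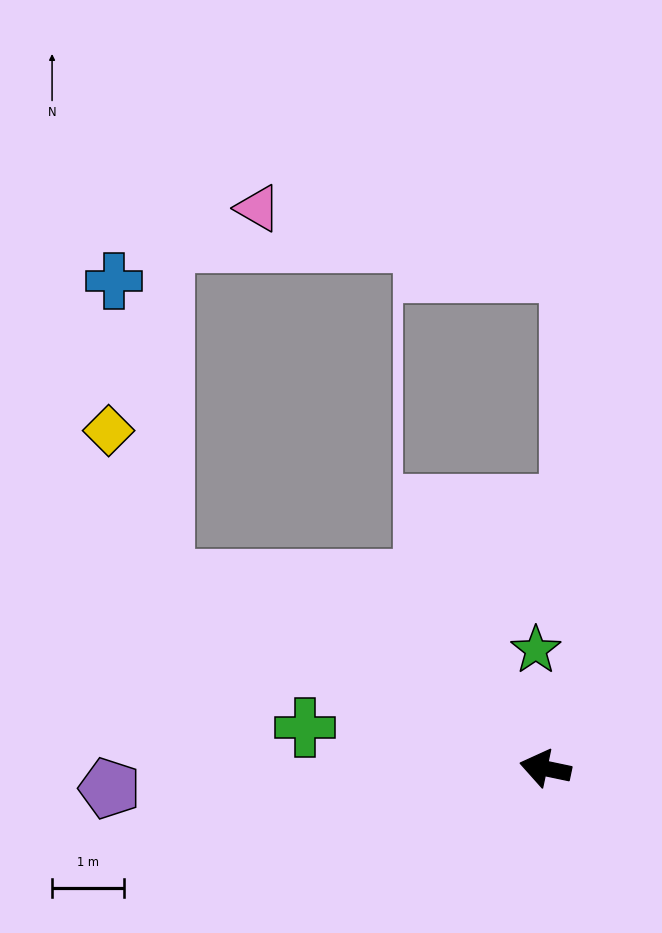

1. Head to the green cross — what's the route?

turn left 2°, forward 3.4 m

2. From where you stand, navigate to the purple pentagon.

turn left 15°, forward 6.1 m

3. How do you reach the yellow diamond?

blocked — turn right 14°, forward 6.0 m, then turn right 44°, forward 2.2 m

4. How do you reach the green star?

turn right 74°, forward 1.7 m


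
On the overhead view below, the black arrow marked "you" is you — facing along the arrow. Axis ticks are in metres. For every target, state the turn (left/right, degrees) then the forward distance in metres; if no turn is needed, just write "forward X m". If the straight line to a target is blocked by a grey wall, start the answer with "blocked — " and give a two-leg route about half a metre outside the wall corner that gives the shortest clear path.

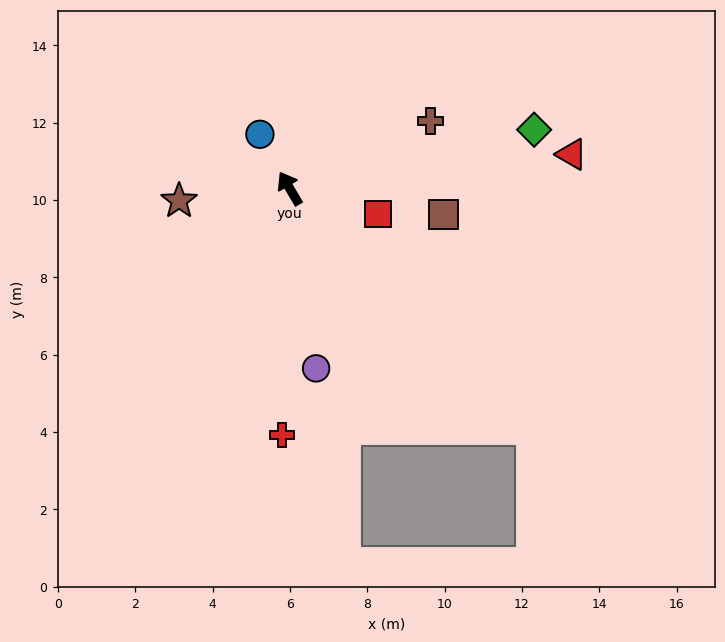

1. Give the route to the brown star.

turn left 66°, forward 2.9 m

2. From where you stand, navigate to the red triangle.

turn right 114°, forward 7.3 m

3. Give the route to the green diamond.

turn right 107°, forward 6.5 m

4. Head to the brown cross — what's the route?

turn right 95°, forward 4.0 m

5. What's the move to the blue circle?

forward 1.6 m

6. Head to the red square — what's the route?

turn right 137°, forward 2.4 m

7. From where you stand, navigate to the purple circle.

turn left 158°, forward 4.7 m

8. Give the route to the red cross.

turn left 148°, forward 6.4 m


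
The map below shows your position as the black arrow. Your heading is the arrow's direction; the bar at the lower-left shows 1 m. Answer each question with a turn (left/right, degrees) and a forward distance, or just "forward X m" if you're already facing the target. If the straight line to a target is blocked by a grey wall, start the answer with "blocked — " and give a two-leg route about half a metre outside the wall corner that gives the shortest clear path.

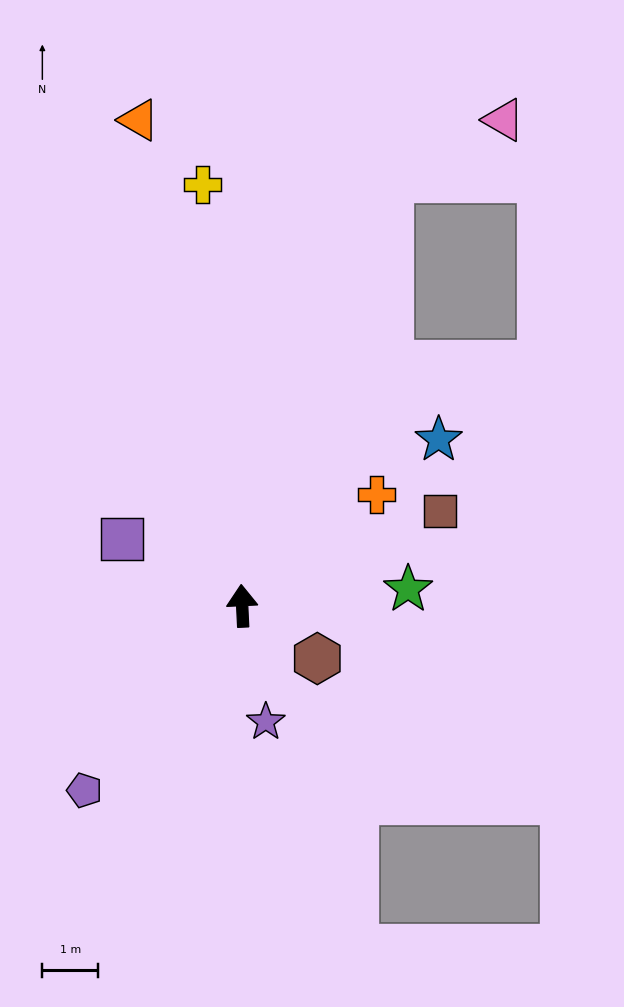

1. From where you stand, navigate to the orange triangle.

turn left 9°, forward 8.9 m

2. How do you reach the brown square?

turn right 67°, forward 3.9 m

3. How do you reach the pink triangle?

blocked — turn right 22°, forward 8.1 m, then turn right 43°, forward 2.3 m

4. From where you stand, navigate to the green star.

turn right 87°, forward 3.0 m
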